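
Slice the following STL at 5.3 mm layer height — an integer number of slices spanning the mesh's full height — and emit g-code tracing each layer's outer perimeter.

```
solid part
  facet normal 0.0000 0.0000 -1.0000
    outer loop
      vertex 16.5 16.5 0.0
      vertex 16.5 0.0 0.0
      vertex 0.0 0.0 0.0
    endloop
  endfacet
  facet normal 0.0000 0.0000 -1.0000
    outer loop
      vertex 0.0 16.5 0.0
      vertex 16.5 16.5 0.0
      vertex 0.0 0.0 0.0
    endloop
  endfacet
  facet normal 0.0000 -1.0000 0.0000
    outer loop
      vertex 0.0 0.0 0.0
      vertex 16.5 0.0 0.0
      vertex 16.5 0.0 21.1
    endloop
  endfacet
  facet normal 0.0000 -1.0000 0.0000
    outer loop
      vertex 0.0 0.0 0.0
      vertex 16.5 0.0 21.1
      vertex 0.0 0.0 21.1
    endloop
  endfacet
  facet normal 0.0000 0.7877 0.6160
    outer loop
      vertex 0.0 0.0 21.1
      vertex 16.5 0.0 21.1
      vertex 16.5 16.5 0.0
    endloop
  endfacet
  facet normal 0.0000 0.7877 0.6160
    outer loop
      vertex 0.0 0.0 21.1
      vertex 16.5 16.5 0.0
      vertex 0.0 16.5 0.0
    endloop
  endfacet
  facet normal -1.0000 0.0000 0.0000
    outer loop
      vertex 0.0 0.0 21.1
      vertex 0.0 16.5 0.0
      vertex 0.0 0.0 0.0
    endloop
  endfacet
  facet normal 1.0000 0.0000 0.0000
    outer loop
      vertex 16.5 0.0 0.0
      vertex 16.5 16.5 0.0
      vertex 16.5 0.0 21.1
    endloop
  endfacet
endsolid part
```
; perimeter-only toolpath
G21 ; units = mm
G90 ; absolute positioning
G28 ; home
; layer 1
G0 Z5.3
G0 X0.0 Y0.0
G1 X16.5 Y0.0
G1 X16.5 Y12.4
G1 X0.0 Y12.4
G1 X0.0 Y0.0
; layer 2
G0 Z10.6
G0 X0.0 Y0.0
G1 X16.5 Y0.0
G1 X16.5 Y8.2
G1 X0.0 Y8.2
G1 X0.0 Y0.0
; layer 3
G0 Z15.8
G0 X0.0 Y0.0
G1 X16.5 Y0.0
G1 X16.5 Y4.1
G1 X0.0 Y4.1
G1 X0.0 Y0.0
M2 ; end

The solid is a wedge (ramp): 16.5 × 16.5 mm base, rising to 21.1 mm along the y=0 edge and sloping linearly to z=0 at y=16.5. Slicing at Δz = 5.3 mm — 4 equal slices spanning the solid's height, so layer i sits at z = i·h/4 — gives 3 non-empty perimeters. Each is a 4-segment closed polygon; G0 lifts to the layer z and rapids to the start vertex, then G1 traces the edges. The cross-section shrinks linearly with z (the slice at the apex is degenerate and omitted).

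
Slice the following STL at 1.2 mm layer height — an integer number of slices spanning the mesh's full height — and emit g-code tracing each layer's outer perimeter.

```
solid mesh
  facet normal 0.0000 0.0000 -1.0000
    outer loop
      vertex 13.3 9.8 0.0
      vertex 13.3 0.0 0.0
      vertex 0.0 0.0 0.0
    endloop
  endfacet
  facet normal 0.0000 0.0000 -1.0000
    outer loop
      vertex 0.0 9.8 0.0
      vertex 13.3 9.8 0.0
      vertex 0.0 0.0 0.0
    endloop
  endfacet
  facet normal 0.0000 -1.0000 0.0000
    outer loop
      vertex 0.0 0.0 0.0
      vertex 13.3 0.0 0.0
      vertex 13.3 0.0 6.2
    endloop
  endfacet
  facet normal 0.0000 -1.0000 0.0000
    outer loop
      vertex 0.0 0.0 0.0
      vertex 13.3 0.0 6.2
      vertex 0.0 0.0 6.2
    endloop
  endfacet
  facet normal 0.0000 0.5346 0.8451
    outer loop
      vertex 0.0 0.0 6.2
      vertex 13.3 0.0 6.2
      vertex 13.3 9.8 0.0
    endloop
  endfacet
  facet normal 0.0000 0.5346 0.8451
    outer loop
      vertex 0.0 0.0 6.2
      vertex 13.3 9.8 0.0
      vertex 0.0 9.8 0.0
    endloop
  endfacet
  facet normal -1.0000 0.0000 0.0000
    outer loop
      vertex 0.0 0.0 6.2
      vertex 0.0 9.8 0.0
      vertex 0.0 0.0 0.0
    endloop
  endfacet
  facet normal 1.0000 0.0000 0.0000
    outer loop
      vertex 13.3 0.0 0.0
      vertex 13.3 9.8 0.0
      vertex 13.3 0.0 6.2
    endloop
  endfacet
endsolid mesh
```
; perimeter-only toolpath
G21 ; units = mm
G90 ; absolute positioning
G28 ; home
; layer 1
G0 Z1.2
G0 X0.0 Y0.0
G1 X13.3 Y0.0
G1 X13.3 Y7.8
G1 X0.0 Y7.8
G1 X0.0 Y0.0
; layer 2
G0 Z2.5
G0 X0.0 Y0.0
G1 X13.3 Y0.0
G1 X13.3 Y5.9
G1 X0.0 Y5.9
G1 X0.0 Y0.0
; layer 3
G0 Z3.7
G0 X0.0 Y0.0
G1 X13.3 Y0.0
G1 X13.3 Y3.9
G1 X0.0 Y3.9
G1 X0.0 Y0.0
; layer 4
G0 Z5.0
G0 X0.0 Y0.0
G1 X13.3 Y0.0
G1 X13.3 Y2.0
G1 X0.0 Y2.0
G1 X0.0 Y0.0
M2 ; end

The solid is a wedge (ramp): 13.3 × 9.8 mm base, rising to 6.2 mm along the y=0 edge and sloping linearly to z=0 at y=9.8. Slicing at Δz = 1.2 mm — 5 equal slices spanning the solid's height, so layer i sits at z = i·h/5 — gives 4 non-empty perimeters. Each is a 4-segment closed polygon; G0 lifts to the layer z and rapids to the start vertex, then G1 traces the edges. The cross-section shrinks linearly with z (the slice at the apex is degenerate and omitted).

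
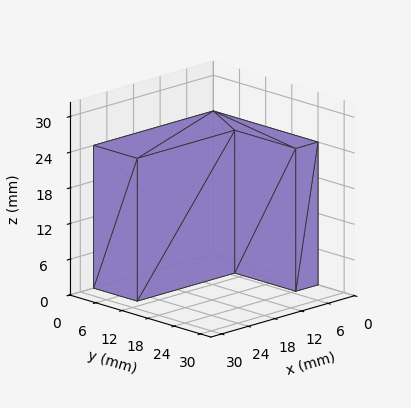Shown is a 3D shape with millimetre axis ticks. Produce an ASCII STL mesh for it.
Reading the render: the shape is an L-shaped prism: outer 27 × 24 mm, arm thicknesses ≈ 10 mm (horizontal) and 5 mm (vertical), extruded 24 mm in z (dimensions read to the nearest mm from the axis ticks). For the STL, each face is triangulated and given an outward normal.

solid part
  facet normal 0.0000 0.0000 -1.0000
    outer loop
      vertex 27.00 10.00 0.00
      vertex 27.00 0.00 0.00
      vertex 0.00 0.00 0.00
    endloop
  endfacet
  facet normal 0.0000 0.0000 -1.0000
    outer loop
      vertex 5.00 10.00 0.00
      vertex 27.00 10.00 0.00
      vertex 0.00 0.00 0.00
    endloop
  endfacet
  facet normal 0.0000 0.0000 -1.0000
    outer loop
      vertex 5.00 24.00 0.00
      vertex 5.00 10.00 0.00
      vertex 0.00 0.00 0.00
    endloop
  endfacet
  facet normal 0.0000 0.0000 -1.0000
    outer loop
      vertex 0.00 24.00 0.00
      vertex 5.00 24.00 0.00
      vertex 0.00 0.00 0.00
    endloop
  endfacet
  facet normal 0.0000 0.0000 1.0000
    outer loop
      vertex 0.00 0.00 24.00
      vertex 27.00 0.00 24.00
      vertex 27.00 10.00 24.00
    endloop
  endfacet
  facet normal 0.0000 0.0000 1.0000
    outer loop
      vertex 0.00 0.00 24.00
      vertex 27.00 10.00 24.00
      vertex 5.00 10.00 24.00
    endloop
  endfacet
  facet normal 0.0000 0.0000 1.0000
    outer loop
      vertex 0.00 0.00 24.00
      vertex 5.00 10.00 24.00
      vertex 5.00 24.00 24.00
    endloop
  endfacet
  facet normal 0.0000 0.0000 1.0000
    outer loop
      vertex 0.00 0.00 24.00
      vertex 5.00 24.00 24.00
      vertex 0.00 24.00 24.00
    endloop
  endfacet
  facet normal 0.0000 -1.0000 0.0000
    outer loop
      vertex 0.00 0.00 0.00
      vertex 27.00 0.00 0.00
      vertex 27.00 0.00 24.00
    endloop
  endfacet
  facet normal 0.0000 -1.0000 0.0000
    outer loop
      vertex 0.00 0.00 0.00
      vertex 27.00 0.00 24.00
      vertex 0.00 0.00 24.00
    endloop
  endfacet
  facet normal 1.0000 0.0000 0.0000
    outer loop
      vertex 27.00 0.00 0.00
      vertex 27.00 10.00 0.00
      vertex 27.00 10.00 24.00
    endloop
  endfacet
  facet normal 1.0000 0.0000 0.0000
    outer loop
      vertex 27.00 0.00 0.00
      vertex 27.00 10.00 24.00
      vertex 27.00 0.00 24.00
    endloop
  endfacet
  facet normal 0.0000 1.0000 0.0000
    outer loop
      vertex 27.00 10.00 0.00
      vertex 5.00 10.00 0.00
      vertex 5.00 10.00 24.00
    endloop
  endfacet
  facet normal 0.0000 1.0000 0.0000
    outer loop
      vertex 27.00 10.00 0.00
      vertex 5.00 10.00 24.00
      vertex 27.00 10.00 24.00
    endloop
  endfacet
  facet normal 1.0000 0.0000 0.0000
    outer loop
      vertex 5.00 10.00 0.00
      vertex 5.00 24.00 0.00
      vertex 5.00 24.00 24.00
    endloop
  endfacet
  facet normal 1.0000 0.0000 0.0000
    outer loop
      vertex 5.00 10.00 0.00
      vertex 5.00 24.00 24.00
      vertex 5.00 10.00 24.00
    endloop
  endfacet
  facet normal 0.0000 1.0000 0.0000
    outer loop
      vertex 5.00 24.00 0.00
      vertex 0.00 24.00 0.00
      vertex 0.00 24.00 24.00
    endloop
  endfacet
  facet normal 0.0000 1.0000 0.0000
    outer loop
      vertex 5.00 24.00 0.00
      vertex 0.00 24.00 24.00
      vertex 5.00 24.00 24.00
    endloop
  endfacet
  facet normal -1.0000 0.0000 0.0000
    outer loop
      vertex 0.00 24.00 0.00
      vertex 0.00 0.00 0.00
      vertex 0.00 0.00 24.00
    endloop
  endfacet
  facet normal -1.0000 0.0000 0.0000
    outer loop
      vertex 0.00 24.00 0.00
      vertex 0.00 0.00 24.00
      vertex 0.00 24.00 24.00
    endloop
  endfacet
endsolid part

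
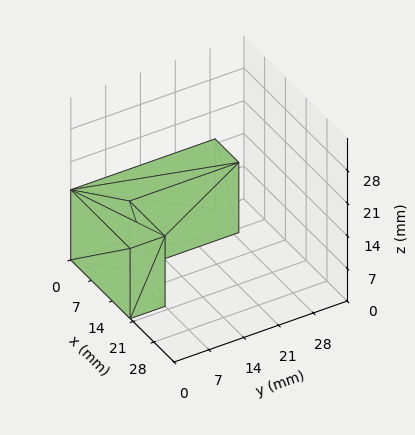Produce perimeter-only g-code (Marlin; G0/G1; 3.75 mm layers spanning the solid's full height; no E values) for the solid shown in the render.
Reading the render: the shape is an L-shaped prism: outer 20 × 29 mm, arm thicknesses ≈ 7 mm (horizontal) and 8 mm (vertical), extruded 15 mm in z (dimensions read to the nearest mm from the axis ticks). For the g-code, the solid's height is divided into equal slices at the stated Δz and each level perimeter traced with G1 moves after a G0 lift.

; perimeter-only toolpath
G21 ; units = mm
G90 ; absolute positioning
G28 ; home
; layer 1
G0 Z3.75
G0 X0.00 Y0.00
G1 X20.00 Y0.00
G1 X20.00 Y7.00
G1 X8.00 Y7.00
G1 X8.00 Y29.00
G1 X0.00 Y29.00
G1 X0.00 Y0.00
; layer 2
G0 Z7.50
G0 X0.00 Y0.00
G1 X20.00 Y0.00
G1 X20.00 Y7.00
G1 X8.00 Y7.00
G1 X8.00 Y29.00
G1 X0.00 Y29.00
G1 X0.00 Y0.00
; layer 3
G0 Z11.25
G0 X0.00 Y0.00
G1 X20.00 Y0.00
G1 X20.00 Y7.00
G1 X8.00 Y7.00
G1 X8.00 Y29.00
G1 X0.00 Y29.00
G1 X0.00 Y0.00
; layer 4
G0 Z15.00
G0 X0.00 Y0.00
G1 X20.00 Y0.00
G1 X20.00 Y7.00
G1 X8.00 Y7.00
G1 X8.00 Y29.00
G1 X0.00 Y29.00
G1 X0.00 Y0.00
M2 ; end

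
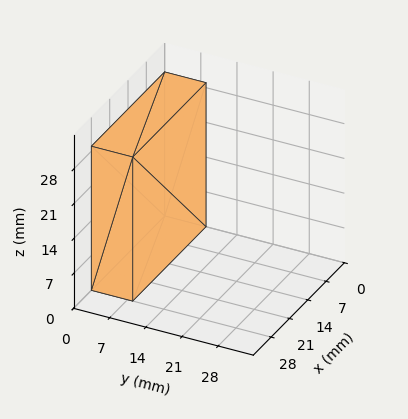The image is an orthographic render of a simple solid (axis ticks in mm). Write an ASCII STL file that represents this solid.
Reading the render: the shape is a rectangular box, roughly 28 × 8 mm footprint and 29 mm tall (dimensions read to the nearest mm from the axis ticks). For the STL, each face is triangulated and given an outward normal.

solid part
  facet normal 0.0000 0.0000 -1.0000
    outer loop
      vertex 28.00 8.00 0.00
      vertex 28.00 0.00 0.00
      vertex 0.00 0.00 0.00
    endloop
  endfacet
  facet normal 0.0000 0.0000 -1.0000
    outer loop
      vertex 0.00 8.00 0.00
      vertex 28.00 8.00 0.00
      vertex 0.00 0.00 0.00
    endloop
  endfacet
  facet normal 0.0000 0.0000 1.0000
    outer loop
      vertex 0.00 0.00 29.00
      vertex 28.00 0.00 29.00
      vertex 28.00 8.00 29.00
    endloop
  endfacet
  facet normal 0.0000 0.0000 1.0000
    outer loop
      vertex 0.00 0.00 29.00
      vertex 28.00 8.00 29.00
      vertex 0.00 8.00 29.00
    endloop
  endfacet
  facet normal 0.0000 -1.0000 0.0000
    outer loop
      vertex 0.00 0.00 0.00
      vertex 28.00 0.00 0.00
      vertex 28.00 0.00 29.00
    endloop
  endfacet
  facet normal 0.0000 -1.0000 0.0000
    outer loop
      vertex 0.00 0.00 0.00
      vertex 28.00 0.00 29.00
      vertex 0.00 0.00 29.00
    endloop
  endfacet
  facet normal 0.0000 1.0000 0.0000
    outer loop
      vertex 28.00 8.00 29.00
      vertex 28.00 8.00 0.00
      vertex 0.00 8.00 0.00
    endloop
  endfacet
  facet normal 0.0000 1.0000 0.0000
    outer loop
      vertex 0.00 8.00 29.00
      vertex 28.00 8.00 29.00
      vertex 0.00 8.00 0.00
    endloop
  endfacet
  facet normal -1.0000 0.0000 0.0000
    outer loop
      vertex 0.00 8.00 29.00
      vertex 0.00 8.00 0.00
      vertex 0.00 0.00 0.00
    endloop
  endfacet
  facet normal -1.0000 0.0000 0.0000
    outer loop
      vertex 0.00 0.00 29.00
      vertex 0.00 8.00 29.00
      vertex 0.00 0.00 0.00
    endloop
  endfacet
  facet normal 1.0000 0.0000 0.0000
    outer loop
      vertex 28.00 0.00 0.00
      vertex 28.00 8.00 0.00
      vertex 28.00 8.00 29.00
    endloop
  endfacet
  facet normal 1.0000 0.0000 0.0000
    outer loop
      vertex 28.00 0.00 0.00
      vertex 28.00 8.00 29.00
      vertex 28.00 0.00 29.00
    endloop
  endfacet
endsolid part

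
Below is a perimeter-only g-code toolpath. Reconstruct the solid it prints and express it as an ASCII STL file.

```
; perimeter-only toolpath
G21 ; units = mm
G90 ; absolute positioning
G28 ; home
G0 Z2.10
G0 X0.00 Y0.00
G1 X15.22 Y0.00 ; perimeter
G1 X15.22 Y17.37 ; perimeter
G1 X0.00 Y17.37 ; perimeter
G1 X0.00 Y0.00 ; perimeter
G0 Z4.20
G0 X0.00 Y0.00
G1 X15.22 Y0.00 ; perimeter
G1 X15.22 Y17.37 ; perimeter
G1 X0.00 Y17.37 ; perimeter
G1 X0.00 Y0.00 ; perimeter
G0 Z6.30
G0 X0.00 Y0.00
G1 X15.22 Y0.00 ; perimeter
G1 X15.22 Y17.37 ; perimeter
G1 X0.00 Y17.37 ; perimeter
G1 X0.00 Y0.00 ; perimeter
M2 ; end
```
solid part
  facet normal 0.0000 0.0000 -1.0000
    outer loop
      vertex 15.22 17.37 0.00
      vertex 15.22 0.00 0.00
      vertex 0.00 0.00 0.00
    endloop
  endfacet
  facet normal 0.0000 0.0000 -1.0000
    outer loop
      vertex 0.00 17.37 0.00
      vertex 15.22 17.37 0.00
      vertex 0.00 0.00 0.00
    endloop
  endfacet
  facet normal 0.0000 0.0000 1.0000
    outer loop
      vertex 0.00 0.00 6.30
      vertex 15.22 0.00 6.30
      vertex 15.22 17.37 6.30
    endloop
  endfacet
  facet normal 0.0000 0.0000 1.0000
    outer loop
      vertex 0.00 0.00 6.30
      vertex 15.22 17.37 6.30
      vertex 0.00 17.37 6.30
    endloop
  endfacet
  facet normal 0.0000 -1.0000 0.0000
    outer loop
      vertex 0.00 0.00 0.00
      vertex 15.22 0.00 0.00
      vertex 15.22 0.00 6.30
    endloop
  endfacet
  facet normal 0.0000 -1.0000 0.0000
    outer loop
      vertex 0.00 0.00 0.00
      vertex 15.22 0.00 6.30
      vertex 0.00 0.00 6.30
    endloop
  endfacet
  facet normal 0.0000 1.0000 0.0000
    outer loop
      vertex 15.22 17.37 6.30
      vertex 15.22 17.37 0.00
      vertex 0.00 17.37 0.00
    endloop
  endfacet
  facet normal 0.0000 1.0000 0.0000
    outer loop
      vertex 0.00 17.37 6.30
      vertex 15.22 17.37 6.30
      vertex 0.00 17.37 0.00
    endloop
  endfacet
  facet normal -1.0000 0.0000 0.0000
    outer loop
      vertex 0.00 17.37 6.30
      vertex 0.00 17.37 0.00
      vertex 0.00 0.00 0.00
    endloop
  endfacet
  facet normal -1.0000 0.0000 0.0000
    outer loop
      vertex 0.00 0.00 6.30
      vertex 0.00 17.37 6.30
      vertex 0.00 0.00 0.00
    endloop
  endfacet
  facet normal 1.0000 0.0000 0.0000
    outer loop
      vertex 15.22 0.00 0.00
      vertex 15.22 17.37 0.00
      vertex 15.22 17.37 6.30
    endloop
  endfacet
  facet normal 1.0000 0.0000 0.0000
    outer loop
      vertex 15.22 0.00 0.00
      vertex 15.22 17.37 6.30
      vertex 15.22 0.00 6.30
    endloop
  endfacet
endsolid part

The G0 Z moves step by Δz≈2.10 mm. Every layer's G1 loop is the same polygon, so the solid is a straight extrusion of it from z=0 to z≈6.3. Closing with flat bottom and top caps and triangulating gives 12 facets — a rectangular box, roughly 15.2 × 17.4 mm footprint and 6.3 mm tall.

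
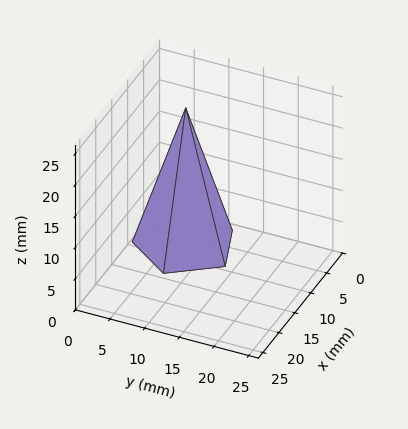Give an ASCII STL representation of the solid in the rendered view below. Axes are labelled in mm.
Reading the render: the shape is a regular 5-sided pyramid, base circumscribed radius ≈ 7 mm, apex at z ≈ 22 mm (dimensions read to the nearest mm from the axis ticks). For the STL, each face is triangulated and given an outward normal.

solid part
  facet normal 0.0000 0.0000 -1.0000
    outer loop
      vertex 1.3 11.1 0.0
      vertex 9.2 13.7 0.0
      vertex 14.0 7.0 0.0
    endloop
  endfacet
  facet normal 0.0000 0.0000 -1.0000
    outer loop
      vertex 1.3 2.9 0.0
      vertex 1.3 11.1 0.0
      vertex 14.0 7.0 0.0
    endloop
  endfacet
  facet normal 0.0000 0.0000 -1.0000
    outer loop
      vertex 9.2 0.3 0.0
      vertex 1.3 2.9 0.0
      vertex 14.0 7.0 0.0
    endloop
  endfacet
  facet normal 0.7870 0.5638 0.2504
    outer loop
      vertex 14.0 7.0 0.0
      vertex 9.2 13.7 0.0
      vertex 7.0 7.0 22.0
    endloop
  endfacet
  facet normal -0.3027 0.9198 0.2498
    outer loop
      vertex 9.2 13.7 0.0
      vertex 1.3 11.1 0.0
      vertex 7.0 7.0 22.0
    endloop
  endfacet
  facet normal -0.9680 0.0000 0.2508
    outer loop
      vertex 1.3 11.1 0.0
      vertex 1.3 2.9 0.0
      vertex 7.0 7.0 22.0
    endloop
  endfacet
  facet normal -0.3027 -0.9198 0.2498
    outer loop
      vertex 1.3 2.9 0.0
      vertex 9.2 0.3 0.0
      vertex 7.0 7.0 22.0
    endloop
  endfacet
  facet normal 0.7870 -0.5638 0.2504
    outer loop
      vertex 9.2 0.3 0.0
      vertex 14.0 7.0 0.0
      vertex 7.0 7.0 22.0
    endloop
  endfacet
endsolid part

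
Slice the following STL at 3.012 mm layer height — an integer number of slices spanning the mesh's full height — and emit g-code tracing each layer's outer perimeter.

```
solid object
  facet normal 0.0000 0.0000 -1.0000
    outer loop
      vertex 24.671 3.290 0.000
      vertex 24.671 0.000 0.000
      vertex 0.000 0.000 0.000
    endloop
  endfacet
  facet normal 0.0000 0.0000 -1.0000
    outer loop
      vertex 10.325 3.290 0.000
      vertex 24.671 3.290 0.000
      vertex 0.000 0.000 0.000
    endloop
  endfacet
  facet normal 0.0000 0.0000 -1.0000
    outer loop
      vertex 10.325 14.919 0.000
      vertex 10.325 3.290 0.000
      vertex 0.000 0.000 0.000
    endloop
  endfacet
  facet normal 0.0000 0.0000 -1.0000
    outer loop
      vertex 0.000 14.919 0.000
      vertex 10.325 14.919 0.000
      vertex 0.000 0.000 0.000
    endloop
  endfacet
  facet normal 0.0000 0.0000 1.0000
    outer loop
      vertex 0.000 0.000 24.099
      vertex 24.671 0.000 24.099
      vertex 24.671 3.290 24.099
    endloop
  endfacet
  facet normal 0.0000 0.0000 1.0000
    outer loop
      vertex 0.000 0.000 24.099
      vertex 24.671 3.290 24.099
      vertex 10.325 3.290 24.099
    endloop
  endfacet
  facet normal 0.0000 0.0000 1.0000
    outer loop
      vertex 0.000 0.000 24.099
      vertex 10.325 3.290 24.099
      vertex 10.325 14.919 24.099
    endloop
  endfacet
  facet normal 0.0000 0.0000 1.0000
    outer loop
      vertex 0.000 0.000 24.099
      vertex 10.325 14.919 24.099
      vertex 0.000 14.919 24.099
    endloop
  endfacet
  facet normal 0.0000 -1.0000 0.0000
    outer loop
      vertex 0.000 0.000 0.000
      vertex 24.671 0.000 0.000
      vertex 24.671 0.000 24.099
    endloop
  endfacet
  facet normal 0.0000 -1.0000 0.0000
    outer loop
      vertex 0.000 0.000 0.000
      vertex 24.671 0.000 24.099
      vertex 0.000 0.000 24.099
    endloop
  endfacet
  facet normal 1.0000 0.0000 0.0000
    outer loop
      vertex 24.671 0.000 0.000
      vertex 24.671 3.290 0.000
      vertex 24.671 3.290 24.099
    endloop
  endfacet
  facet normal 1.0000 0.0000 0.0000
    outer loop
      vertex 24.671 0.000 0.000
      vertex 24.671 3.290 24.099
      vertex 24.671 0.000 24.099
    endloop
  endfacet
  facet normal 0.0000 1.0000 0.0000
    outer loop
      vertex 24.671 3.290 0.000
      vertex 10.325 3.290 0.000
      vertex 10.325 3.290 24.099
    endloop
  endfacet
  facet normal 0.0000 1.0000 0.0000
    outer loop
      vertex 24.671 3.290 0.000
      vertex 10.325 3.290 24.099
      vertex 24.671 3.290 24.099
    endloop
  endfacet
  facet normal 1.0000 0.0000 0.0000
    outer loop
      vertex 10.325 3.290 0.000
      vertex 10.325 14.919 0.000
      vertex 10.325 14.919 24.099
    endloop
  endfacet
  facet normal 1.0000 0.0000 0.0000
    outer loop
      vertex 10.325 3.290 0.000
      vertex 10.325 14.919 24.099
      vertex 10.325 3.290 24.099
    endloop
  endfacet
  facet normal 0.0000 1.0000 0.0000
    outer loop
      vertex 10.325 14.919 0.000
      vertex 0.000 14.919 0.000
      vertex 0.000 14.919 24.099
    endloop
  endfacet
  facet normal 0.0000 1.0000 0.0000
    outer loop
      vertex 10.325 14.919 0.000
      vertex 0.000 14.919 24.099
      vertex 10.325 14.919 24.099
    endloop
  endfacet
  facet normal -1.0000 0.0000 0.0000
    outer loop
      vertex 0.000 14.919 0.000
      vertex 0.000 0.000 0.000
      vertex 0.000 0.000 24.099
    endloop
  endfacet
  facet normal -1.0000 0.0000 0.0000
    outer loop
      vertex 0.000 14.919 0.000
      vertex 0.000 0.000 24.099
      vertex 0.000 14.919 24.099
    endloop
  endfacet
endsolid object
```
; perimeter-only toolpath
G21 ; units = mm
G90 ; absolute positioning
G28 ; home
; layer 1
G0 Z3.012
G0 X0.000 Y0.000
G1 X24.671 Y0.000
G1 X24.671 Y3.290
G1 X10.325 Y3.290
G1 X10.325 Y14.919
G1 X0.000 Y14.919
G1 X0.000 Y0.000
; layer 2
G0 Z6.025
G0 X0.000 Y0.000
G1 X24.671 Y0.000
G1 X24.671 Y3.290
G1 X10.325 Y3.290
G1 X10.325 Y14.919
G1 X0.000 Y14.919
G1 X0.000 Y0.000
; layer 3
G0 Z9.037
G0 X0.000 Y0.000
G1 X24.671 Y0.000
G1 X24.671 Y3.290
G1 X10.325 Y3.290
G1 X10.325 Y14.919
G1 X0.000 Y14.919
G1 X0.000 Y0.000
; layer 4
G0 Z12.050
G0 X0.000 Y0.000
G1 X24.671 Y0.000
G1 X24.671 Y3.290
G1 X10.325 Y3.290
G1 X10.325 Y14.919
G1 X0.000 Y14.919
G1 X0.000 Y0.000
; layer 5
G0 Z15.062
G0 X0.000 Y0.000
G1 X24.671 Y0.000
G1 X24.671 Y3.290
G1 X10.325 Y3.290
G1 X10.325 Y14.919
G1 X0.000 Y14.919
G1 X0.000 Y0.000
; layer 6
G0 Z18.074
G0 X0.000 Y0.000
G1 X24.671 Y0.000
G1 X24.671 Y3.290
G1 X10.325 Y3.290
G1 X10.325 Y14.919
G1 X0.000 Y14.919
G1 X0.000 Y0.000
; layer 7
G0 Z21.087
G0 X0.000 Y0.000
G1 X24.671 Y0.000
G1 X24.671 Y3.290
G1 X10.325 Y3.290
G1 X10.325 Y14.919
G1 X0.000 Y14.919
G1 X0.000 Y0.000
; layer 8
G0 Z24.099
G0 X0.000 Y0.000
G1 X24.671 Y0.000
G1 X24.671 Y3.290
G1 X10.325 Y3.290
G1 X10.325 Y14.919
G1 X0.000 Y14.919
G1 X0.000 Y0.000
M2 ; end

The solid is an L-shaped prism: outer 24.7 × 14.9 mm, arm thicknesses ≈ 3.29 mm (horizontal) and 10.3 mm (vertical), extruded 24.1 mm in z. Slicing at Δz = 3.012 mm — 8 equal slices spanning the solid's height, so layer i sits at z = i·h/8 — gives 8 non-empty perimeters. Each is a 6-segment closed polygon; G0 lifts to the layer z and rapids to the start vertex, then G1 traces the edges.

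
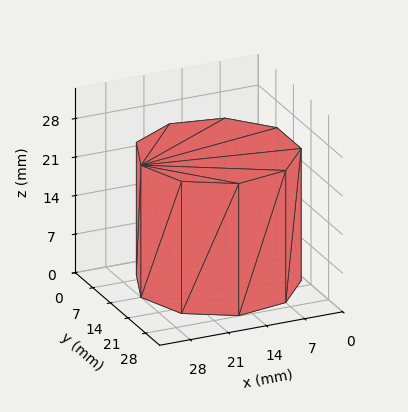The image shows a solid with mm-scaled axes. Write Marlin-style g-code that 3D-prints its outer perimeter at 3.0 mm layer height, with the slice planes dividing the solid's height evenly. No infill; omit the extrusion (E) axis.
Reading the render: the shape is a regular 9-sided prism (a cylinder approximated with 9 flat sides), circumscribed radius ≈ 14 mm, height ≈ 24 mm (dimensions read to the nearest mm from the axis ticks). For the g-code, the solid's height is divided into equal slices at the stated Δz and each level perimeter traced with G1 moves after a G0 lift.

; perimeter-only toolpath
G21 ; units = mm
G90 ; absolute positioning
G28 ; home
; layer 1
G0 Z3.0
G0 X28.0 Y14.0
G1 X24.7 Y23.0
G1 X16.4 Y27.8
G1 X7.0 Y26.1
G1 X0.8 Y18.8
G1 X0.8 Y9.2
G1 X7.0 Y1.9
G1 X16.4 Y0.2
G1 X24.7 Y5.0
G1 X28.0 Y14.0
; layer 2
G0 Z6.0
G0 X28.0 Y14.0
G1 X24.7 Y23.0
G1 X16.4 Y27.8
G1 X7.0 Y26.1
G1 X0.8 Y18.8
G1 X0.8 Y9.2
G1 X7.0 Y1.9
G1 X16.4 Y0.2
G1 X24.7 Y5.0
G1 X28.0 Y14.0
; layer 3
G0 Z9.0
G0 X28.0 Y14.0
G1 X24.7 Y23.0
G1 X16.4 Y27.8
G1 X7.0 Y26.1
G1 X0.8 Y18.8
G1 X0.8 Y9.2
G1 X7.0 Y1.9
G1 X16.4 Y0.2
G1 X24.7 Y5.0
G1 X28.0 Y14.0
; layer 4
G0 Z12.0
G0 X28.0 Y14.0
G1 X24.7 Y23.0
G1 X16.4 Y27.8
G1 X7.0 Y26.1
G1 X0.8 Y18.8
G1 X0.8 Y9.2
G1 X7.0 Y1.9
G1 X16.4 Y0.2
G1 X24.7 Y5.0
G1 X28.0 Y14.0
; layer 5
G0 Z15.0
G0 X28.0 Y14.0
G1 X24.7 Y23.0
G1 X16.4 Y27.8
G1 X7.0 Y26.1
G1 X0.8 Y18.8
G1 X0.8 Y9.2
G1 X7.0 Y1.9
G1 X16.4 Y0.2
G1 X24.7 Y5.0
G1 X28.0 Y14.0
; layer 6
G0 Z18.0
G0 X28.0 Y14.0
G1 X24.7 Y23.0
G1 X16.4 Y27.8
G1 X7.0 Y26.1
G1 X0.8 Y18.8
G1 X0.8 Y9.2
G1 X7.0 Y1.9
G1 X16.4 Y0.2
G1 X24.7 Y5.0
G1 X28.0 Y14.0
; layer 7
G0 Z21.0
G0 X28.0 Y14.0
G1 X24.7 Y23.0
G1 X16.4 Y27.8
G1 X7.0 Y26.1
G1 X0.8 Y18.8
G1 X0.8 Y9.2
G1 X7.0 Y1.9
G1 X16.4 Y0.2
G1 X24.7 Y5.0
G1 X28.0 Y14.0
; layer 8
G0 Z24.0
G0 X28.0 Y14.0
G1 X24.7 Y23.0
G1 X16.4 Y27.8
G1 X7.0 Y26.1
G1 X0.8 Y18.8
G1 X0.8 Y9.2
G1 X7.0 Y1.9
G1 X16.4 Y0.2
G1 X24.7 Y5.0
G1 X28.0 Y14.0
M2 ; end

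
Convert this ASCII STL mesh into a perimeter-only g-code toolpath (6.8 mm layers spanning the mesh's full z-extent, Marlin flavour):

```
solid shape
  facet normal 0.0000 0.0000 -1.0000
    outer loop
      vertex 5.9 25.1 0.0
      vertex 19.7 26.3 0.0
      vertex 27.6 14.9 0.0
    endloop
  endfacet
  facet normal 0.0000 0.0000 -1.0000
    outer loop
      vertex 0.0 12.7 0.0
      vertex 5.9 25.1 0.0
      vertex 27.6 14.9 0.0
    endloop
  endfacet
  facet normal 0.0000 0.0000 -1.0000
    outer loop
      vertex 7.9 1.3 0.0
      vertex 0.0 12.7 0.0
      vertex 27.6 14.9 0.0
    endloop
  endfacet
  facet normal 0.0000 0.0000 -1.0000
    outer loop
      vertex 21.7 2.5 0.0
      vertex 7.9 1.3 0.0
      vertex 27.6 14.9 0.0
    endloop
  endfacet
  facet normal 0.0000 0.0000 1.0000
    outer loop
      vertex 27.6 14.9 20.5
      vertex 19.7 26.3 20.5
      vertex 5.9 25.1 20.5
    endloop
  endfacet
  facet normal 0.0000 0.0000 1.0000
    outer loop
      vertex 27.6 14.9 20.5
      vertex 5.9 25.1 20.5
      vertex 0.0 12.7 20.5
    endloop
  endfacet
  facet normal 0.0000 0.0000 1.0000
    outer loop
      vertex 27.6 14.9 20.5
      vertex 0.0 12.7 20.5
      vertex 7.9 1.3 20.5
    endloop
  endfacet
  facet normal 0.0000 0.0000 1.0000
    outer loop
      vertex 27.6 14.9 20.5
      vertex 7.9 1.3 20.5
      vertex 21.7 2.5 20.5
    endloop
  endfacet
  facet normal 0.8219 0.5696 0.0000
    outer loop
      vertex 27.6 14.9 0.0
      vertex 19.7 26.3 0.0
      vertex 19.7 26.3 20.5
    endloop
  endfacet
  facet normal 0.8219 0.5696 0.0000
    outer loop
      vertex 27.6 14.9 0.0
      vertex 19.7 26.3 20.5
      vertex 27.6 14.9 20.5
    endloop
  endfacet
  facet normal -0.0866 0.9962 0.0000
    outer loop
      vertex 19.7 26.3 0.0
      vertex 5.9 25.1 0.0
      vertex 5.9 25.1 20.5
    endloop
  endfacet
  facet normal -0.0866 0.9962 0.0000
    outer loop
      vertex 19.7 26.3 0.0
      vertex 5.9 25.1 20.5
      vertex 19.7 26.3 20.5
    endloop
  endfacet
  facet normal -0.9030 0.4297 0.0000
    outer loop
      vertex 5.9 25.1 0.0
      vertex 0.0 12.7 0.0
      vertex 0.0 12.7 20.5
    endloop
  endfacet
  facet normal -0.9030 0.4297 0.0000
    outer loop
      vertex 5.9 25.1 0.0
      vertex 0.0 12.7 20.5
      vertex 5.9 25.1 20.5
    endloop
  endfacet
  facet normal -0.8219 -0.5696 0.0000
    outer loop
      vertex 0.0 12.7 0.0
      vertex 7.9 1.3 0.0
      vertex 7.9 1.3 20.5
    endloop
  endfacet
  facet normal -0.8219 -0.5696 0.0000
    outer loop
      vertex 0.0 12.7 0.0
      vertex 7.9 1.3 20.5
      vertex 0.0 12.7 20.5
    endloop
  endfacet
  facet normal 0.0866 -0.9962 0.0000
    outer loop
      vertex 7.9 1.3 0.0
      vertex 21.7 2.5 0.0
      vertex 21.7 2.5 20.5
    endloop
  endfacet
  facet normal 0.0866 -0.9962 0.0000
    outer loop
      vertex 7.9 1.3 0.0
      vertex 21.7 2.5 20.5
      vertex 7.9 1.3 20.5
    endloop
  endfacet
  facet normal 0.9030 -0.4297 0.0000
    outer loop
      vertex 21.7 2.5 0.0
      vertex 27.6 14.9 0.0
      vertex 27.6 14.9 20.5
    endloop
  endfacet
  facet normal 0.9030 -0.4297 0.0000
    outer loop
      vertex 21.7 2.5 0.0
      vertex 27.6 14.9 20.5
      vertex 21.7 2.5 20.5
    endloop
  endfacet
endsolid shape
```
; perimeter-only toolpath
G21 ; units = mm
G90 ; absolute positioning
G28 ; home
; layer 1
G0 Z6.8
G0 X27.6 Y14.9
G1 X19.7 Y26.3
G1 X5.9 Y25.1
G1 X0.0 Y12.7
G1 X7.9 Y1.3
G1 X21.7 Y2.5
G1 X27.6 Y14.9
; layer 2
G0 Z13.7
G0 X27.6 Y14.9
G1 X19.7 Y26.3
G1 X5.9 Y25.1
G1 X0.0 Y12.7
G1 X7.9 Y1.3
G1 X21.7 Y2.5
G1 X27.6 Y14.9
; layer 3
G0 Z20.5
G0 X27.6 Y14.9
G1 X19.7 Y26.3
G1 X5.9 Y25.1
G1 X0.0 Y12.7
G1 X7.9 Y1.3
G1 X21.7 Y2.5
G1 X27.6 Y14.9
M2 ; end

The solid is a regular 6-sided prism (a cylinder approximated with 6 flat sides), circumscribed radius ≈ 13.8 mm, height ≈ 20.5 mm. Slicing at Δz = 6.8 mm — 3 equal slices spanning the solid's height, so layer i sits at z = i·h/3 — gives 3 non-empty perimeters. Each is a 6-segment closed polygon; G0 lifts to the layer z and rapids to the start vertex, then G1 traces the edges.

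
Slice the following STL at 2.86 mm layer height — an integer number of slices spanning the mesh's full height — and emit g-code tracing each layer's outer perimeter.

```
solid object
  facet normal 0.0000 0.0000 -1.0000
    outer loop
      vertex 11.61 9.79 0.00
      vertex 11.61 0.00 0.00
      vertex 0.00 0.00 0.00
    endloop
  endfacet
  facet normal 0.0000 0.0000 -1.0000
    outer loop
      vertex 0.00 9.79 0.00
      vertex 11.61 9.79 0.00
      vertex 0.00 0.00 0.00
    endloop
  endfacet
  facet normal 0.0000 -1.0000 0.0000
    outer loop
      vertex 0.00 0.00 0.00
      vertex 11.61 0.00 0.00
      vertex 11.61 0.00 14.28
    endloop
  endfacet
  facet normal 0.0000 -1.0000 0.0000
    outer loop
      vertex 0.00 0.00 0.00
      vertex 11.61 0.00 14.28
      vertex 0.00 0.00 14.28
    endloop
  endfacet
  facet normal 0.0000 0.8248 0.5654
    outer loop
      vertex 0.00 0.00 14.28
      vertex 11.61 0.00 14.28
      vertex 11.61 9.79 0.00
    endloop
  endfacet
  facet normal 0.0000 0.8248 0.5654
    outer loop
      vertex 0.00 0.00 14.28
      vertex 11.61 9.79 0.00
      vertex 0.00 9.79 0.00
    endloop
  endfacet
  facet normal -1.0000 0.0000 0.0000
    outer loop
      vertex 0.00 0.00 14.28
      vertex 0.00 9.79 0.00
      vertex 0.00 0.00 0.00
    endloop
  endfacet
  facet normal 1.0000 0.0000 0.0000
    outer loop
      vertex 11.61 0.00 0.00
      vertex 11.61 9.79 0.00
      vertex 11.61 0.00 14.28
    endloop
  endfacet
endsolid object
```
; perimeter-only toolpath
G21 ; units = mm
G90 ; absolute positioning
G28 ; home
; layer 1
G0 Z2.86
G0 X0.00 Y0.00
G1 X11.61 Y0.00
G1 X11.61 Y7.83
G1 X0.00 Y7.83
G1 X0.00 Y0.00
; layer 2
G0 Z5.71
G0 X0.00 Y0.00
G1 X11.61 Y0.00
G1 X11.61 Y5.87
G1 X0.00 Y5.87
G1 X0.00 Y0.00
; layer 3
G0 Z8.57
G0 X0.00 Y0.00
G1 X11.61 Y0.00
G1 X11.61 Y3.92
G1 X0.00 Y3.92
G1 X0.00 Y0.00
; layer 4
G0 Z11.42
G0 X0.00 Y0.00
G1 X11.61 Y0.00
G1 X11.61 Y1.96
G1 X0.00 Y1.96
G1 X0.00 Y0.00
M2 ; end

The solid is a wedge (ramp): 11.6 × 9.79 mm base, rising to 14.3 mm along the y=0 edge and sloping linearly to z=0 at y=9.79. Slicing at Δz = 2.86 mm — 5 equal slices spanning the solid's height, so layer i sits at z = i·h/5 — gives 4 non-empty perimeters. Each is a 4-segment closed polygon; G0 lifts to the layer z and rapids to the start vertex, then G1 traces the edges. The cross-section shrinks linearly with z (the slice at the apex is degenerate and omitted).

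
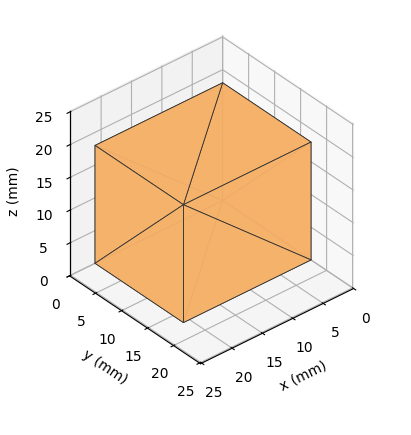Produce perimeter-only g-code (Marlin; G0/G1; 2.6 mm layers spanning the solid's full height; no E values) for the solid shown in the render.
Reading the render: the shape is a rectangular box, roughly 21 × 17 mm footprint and 18 mm tall (dimensions read to the nearest mm from the axis ticks). For the g-code, the solid's height is divided into equal slices at the stated Δz and each level perimeter traced with G1 moves after a G0 lift.

; perimeter-only toolpath
G21 ; units = mm
G90 ; absolute positioning
G28 ; home
; layer 1
G0 Z2.6
G0 X0.0 Y0.0
G1 X21.0 Y0.0
G1 X21.0 Y17.0
G1 X0.0 Y17.0
G1 X0.0 Y0.0
; layer 2
G0 Z5.1
G0 X0.0 Y0.0
G1 X21.0 Y0.0
G1 X21.0 Y17.0
G1 X0.0 Y17.0
G1 X0.0 Y0.0
; layer 3
G0 Z7.7
G0 X0.0 Y0.0
G1 X21.0 Y0.0
G1 X21.0 Y17.0
G1 X0.0 Y17.0
G1 X0.0 Y0.0
; layer 4
G0 Z10.3
G0 X0.0 Y0.0
G1 X21.0 Y0.0
G1 X21.0 Y17.0
G1 X0.0 Y17.0
G1 X0.0 Y0.0
; layer 5
G0 Z12.9
G0 X0.0 Y0.0
G1 X21.0 Y0.0
G1 X21.0 Y17.0
G1 X0.0 Y17.0
G1 X0.0 Y0.0
; layer 6
G0 Z15.4
G0 X0.0 Y0.0
G1 X21.0 Y0.0
G1 X21.0 Y17.0
G1 X0.0 Y17.0
G1 X0.0 Y0.0
; layer 7
G0 Z18.0
G0 X0.0 Y0.0
G1 X21.0 Y0.0
G1 X21.0 Y17.0
G1 X0.0 Y17.0
G1 X0.0 Y0.0
M2 ; end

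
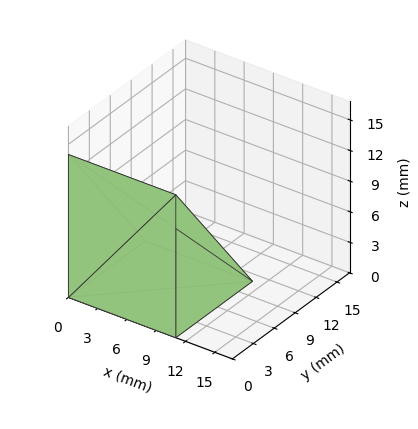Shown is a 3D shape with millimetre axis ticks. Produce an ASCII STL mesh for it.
Reading the render: the shape is a wedge (ramp): 11 × 11 mm base, rising to 14 mm along the y=0 edge and sloping linearly to z=0 at y=11 (dimensions read to the nearest mm from the axis ticks). For the STL, each face is triangulated and given an outward normal.

solid part
  facet normal 0.0000 0.0000 -1.0000
    outer loop
      vertex 11.0 11.0 0.0
      vertex 11.0 0.0 0.0
      vertex 0.0 0.0 0.0
    endloop
  endfacet
  facet normal 0.0000 0.0000 -1.0000
    outer loop
      vertex 0.0 11.0 0.0
      vertex 11.0 11.0 0.0
      vertex 0.0 0.0 0.0
    endloop
  endfacet
  facet normal 0.0000 -1.0000 0.0000
    outer loop
      vertex 0.0 0.0 0.0
      vertex 11.0 0.0 0.0
      vertex 11.0 0.0 14.0
    endloop
  endfacet
  facet normal 0.0000 -1.0000 0.0000
    outer loop
      vertex 0.0 0.0 0.0
      vertex 11.0 0.0 14.0
      vertex 0.0 0.0 14.0
    endloop
  endfacet
  facet normal 0.0000 0.7863 0.6178
    outer loop
      vertex 0.0 0.0 14.0
      vertex 11.0 0.0 14.0
      vertex 11.0 11.0 0.0
    endloop
  endfacet
  facet normal 0.0000 0.7863 0.6178
    outer loop
      vertex 0.0 0.0 14.0
      vertex 11.0 11.0 0.0
      vertex 0.0 11.0 0.0
    endloop
  endfacet
  facet normal -1.0000 0.0000 0.0000
    outer loop
      vertex 0.0 0.0 14.0
      vertex 0.0 11.0 0.0
      vertex 0.0 0.0 0.0
    endloop
  endfacet
  facet normal 1.0000 0.0000 0.0000
    outer loop
      vertex 11.0 0.0 0.0
      vertex 11.0 11.0 0.0
      vertex 11.0 0.0 14.0
    endloop
  endfacet
endsolid part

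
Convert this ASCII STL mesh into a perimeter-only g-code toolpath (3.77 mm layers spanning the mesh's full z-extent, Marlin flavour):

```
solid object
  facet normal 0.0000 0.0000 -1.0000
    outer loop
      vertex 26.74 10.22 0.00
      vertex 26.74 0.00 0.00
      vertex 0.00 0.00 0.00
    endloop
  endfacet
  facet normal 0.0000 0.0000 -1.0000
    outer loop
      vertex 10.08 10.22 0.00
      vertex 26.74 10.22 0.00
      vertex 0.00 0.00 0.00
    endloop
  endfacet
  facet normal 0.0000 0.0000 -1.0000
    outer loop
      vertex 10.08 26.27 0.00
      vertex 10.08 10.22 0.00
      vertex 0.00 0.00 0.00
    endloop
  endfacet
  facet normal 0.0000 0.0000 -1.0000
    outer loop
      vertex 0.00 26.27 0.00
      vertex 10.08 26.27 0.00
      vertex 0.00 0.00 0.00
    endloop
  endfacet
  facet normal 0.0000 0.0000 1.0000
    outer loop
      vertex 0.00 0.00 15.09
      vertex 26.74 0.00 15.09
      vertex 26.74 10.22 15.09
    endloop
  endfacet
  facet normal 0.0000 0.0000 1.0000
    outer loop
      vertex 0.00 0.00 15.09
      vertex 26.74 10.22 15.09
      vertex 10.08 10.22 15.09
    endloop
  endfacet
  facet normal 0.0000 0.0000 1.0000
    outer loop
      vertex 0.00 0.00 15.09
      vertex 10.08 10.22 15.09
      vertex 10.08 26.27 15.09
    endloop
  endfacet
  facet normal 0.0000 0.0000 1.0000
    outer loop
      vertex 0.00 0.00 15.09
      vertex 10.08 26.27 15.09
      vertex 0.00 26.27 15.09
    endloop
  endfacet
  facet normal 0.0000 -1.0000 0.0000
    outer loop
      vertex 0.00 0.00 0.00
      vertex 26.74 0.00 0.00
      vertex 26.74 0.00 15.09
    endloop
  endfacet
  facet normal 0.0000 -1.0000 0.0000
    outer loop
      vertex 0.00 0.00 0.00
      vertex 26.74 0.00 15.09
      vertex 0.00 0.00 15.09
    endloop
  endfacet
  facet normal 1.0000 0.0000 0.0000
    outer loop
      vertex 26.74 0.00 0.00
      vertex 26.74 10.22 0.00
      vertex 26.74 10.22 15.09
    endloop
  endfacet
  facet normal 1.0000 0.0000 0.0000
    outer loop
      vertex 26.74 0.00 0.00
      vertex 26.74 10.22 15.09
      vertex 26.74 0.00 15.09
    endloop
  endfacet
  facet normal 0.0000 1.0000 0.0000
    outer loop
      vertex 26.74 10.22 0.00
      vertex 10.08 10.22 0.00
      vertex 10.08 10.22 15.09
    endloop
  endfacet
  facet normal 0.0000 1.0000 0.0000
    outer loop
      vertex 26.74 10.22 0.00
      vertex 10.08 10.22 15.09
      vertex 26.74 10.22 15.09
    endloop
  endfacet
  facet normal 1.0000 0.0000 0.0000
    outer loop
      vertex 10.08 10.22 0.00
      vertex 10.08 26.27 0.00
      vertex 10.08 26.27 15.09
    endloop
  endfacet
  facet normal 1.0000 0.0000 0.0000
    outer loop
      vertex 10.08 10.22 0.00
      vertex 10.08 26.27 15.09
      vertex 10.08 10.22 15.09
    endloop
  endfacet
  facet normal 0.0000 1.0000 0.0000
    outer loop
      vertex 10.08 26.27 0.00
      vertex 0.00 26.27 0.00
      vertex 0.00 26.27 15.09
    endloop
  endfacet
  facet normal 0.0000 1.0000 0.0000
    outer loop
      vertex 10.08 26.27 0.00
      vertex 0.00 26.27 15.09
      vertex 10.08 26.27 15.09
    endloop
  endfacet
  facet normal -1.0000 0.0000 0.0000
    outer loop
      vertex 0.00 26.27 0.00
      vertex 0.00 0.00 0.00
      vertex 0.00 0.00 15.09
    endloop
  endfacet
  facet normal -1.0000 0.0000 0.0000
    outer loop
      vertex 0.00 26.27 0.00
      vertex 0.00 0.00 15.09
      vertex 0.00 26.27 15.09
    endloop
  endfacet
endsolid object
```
; perimeter-only toolpath
G21 ; units = mm
G90 ; absolute positioning
G28 ; home
; layer 1
G0 Z3.77
G0 X0.00 Y0.00
G1 X26.74 Y0.00
G1 X26.74 Y10.22
G1 X10.08 Y10.22
G1 X10.08 Y26.27
G1 X0.00 Y26.27
G1 X0.00 Y0.00
; layer 2
G0 Z7.54
G0 X0.00 Y0.00
G1 X26.74 Y0.00
G1 X26.74 Y10.22
G1 X10.08 Y10.22
G1 X10.08 Y26.27
G1 X0.00 Y26.27
G1 X0.00 Y0.00
; layer 3
G0 Z11.32
G0 X0.00 Y0.00
G1 X26.74 Y0.00
G1 X26.74 Y10.22
G1 X10.08 Y10.22
G1 X10.08 Y26.27
G1 X0.00 Y26.27
G1 X0.00 Y0.00
; layer 4
G0 Z15.09
G0 X0.00 Y0.00
G1 X26.74 Y0.00
G1 X26.74 Y10.22
G1 X10.08 Y10.22
G1 X10.08 Y26.27
G1 X0.00 Y26.27
G1 X0.00 Y0.00
M2 ; end

The solid is an L-shaped prism: outer 26.7 × 26.3 mm, arm thicknesses ≈ 10.2 mm (horizontal) and 10.1 mm (vertical), extruded 15.1 mm in z. Slicing at Δz = 3.77 mm — 4 equal slices spanning the solid's height, so layer i sits at z = i·h/4 — gives 4 non-empty perimeters. Each is a 6-segment closed polygon; G0 lifts to the layer z and rapids to the start vertex, then G1 traces the edges.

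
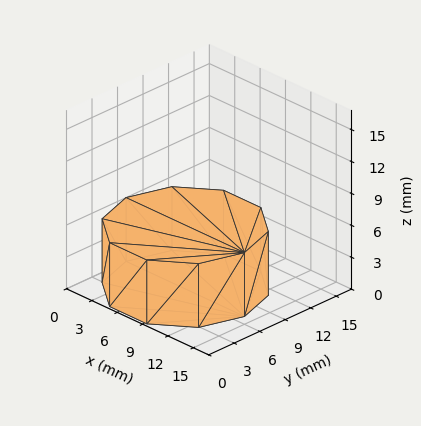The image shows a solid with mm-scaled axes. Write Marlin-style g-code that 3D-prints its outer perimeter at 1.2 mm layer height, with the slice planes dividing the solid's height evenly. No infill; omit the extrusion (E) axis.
Reading the render: the shape is a regular 10-sided prism (a cylinder approximated with 10 flat sides), circumscribed radius ≈ 7 mm, height ≈ 6 mm (dimensions read to the nearest mm from the axis ticks). For the g-code, the solid's height is divided into equal slices at the stated Δz and each level perimeter traced with G1 moves after a G0 lift.

; perimeter-only toolpath
G21 ; units = mm
G90 ; absolute positioning
G28 ; home
; layer 1
G0 Z1.2
G0 X14.0 Y7.0
G1 X12.7 Y11.1
G1 X9.2 Y13.7
G1 X4.8 Y13.7
G1 X1.3 Y11.1
G1 X0.0 Y7.0
G1 X1.3 Y2.9
G1 X4.8 Y0.3
G1 X9.2 Y0.3
G1 X12.7 Y2.9
G1 X14.0 Y7.0
; layer 2
G0 Z2.4
G0 X14.0 Y7.0
G1 X12.7 Y11.1
G1 X9.2 Y13.7
G1 X4.8 Y13.7
G1 X1.3 Y11.1
G1 X0.0 Y7.0
G1 X1.3 Y2.9
G1 X4.8 Y0.3
G1 X9.2 Y0.3
G1 X12.7 Y2.9
G1 X14.0 Y7.0
; layer 3
G0 Z3.6
G0 X14.0 Y7.0
G1 X12.7 Y11.1
G1 X9.2 Y13.7
G1 X4.8 Y13.7
G1 X1.3 Y11.1
G1 X0.0 Y7.0
G1 X1.3 Y2.9
G1 X4.8 Y0.3
G1 X9.2 Y0.3
G1 X12.7 Y2.9
G1 X14.0 Y7.0
; layer 4
G0 Z4.8
G0 X14.0 Y7.0
G1 X12.7 Y11.1
G1 X9.2 Y13.7
G1 X4.8 Y13.7
G1 X1.3 Y11.1
G1 X0.0 Y7.0
G1 X1.3 Y2.9
G1 X4.8 Y0.3
G1 X9.2 Y0.3
G1 X12.7 Y2.9
G1 X14.0 Y7.0
; layer 5
G0 Z6.0
G0 X14.0 Y7.0
G1 X12.7 Y11.1
G1 X9.2 Y13.7
G1 X4.8 Y13.7
G1 X1.3 Y11.1
G1 X0.0 Y7.0
G1 X1.3 Y2.9
G1 X4.8 Y0.3
G1 X9.2 Y0.3
G1 X12.7 Y2.9
G1 X14.0 Y7.0
M2 ; end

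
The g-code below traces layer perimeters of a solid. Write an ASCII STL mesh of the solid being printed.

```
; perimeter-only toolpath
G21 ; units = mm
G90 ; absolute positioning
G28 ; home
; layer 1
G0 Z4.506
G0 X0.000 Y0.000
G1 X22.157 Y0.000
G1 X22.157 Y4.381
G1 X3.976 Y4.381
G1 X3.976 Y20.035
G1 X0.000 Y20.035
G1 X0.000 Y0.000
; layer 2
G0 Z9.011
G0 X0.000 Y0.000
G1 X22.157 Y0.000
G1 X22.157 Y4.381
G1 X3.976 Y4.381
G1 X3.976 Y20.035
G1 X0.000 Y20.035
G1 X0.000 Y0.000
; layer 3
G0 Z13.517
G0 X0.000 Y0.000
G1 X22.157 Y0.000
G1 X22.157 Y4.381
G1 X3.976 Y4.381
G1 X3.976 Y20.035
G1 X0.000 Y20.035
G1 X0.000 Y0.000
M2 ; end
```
solid part
  facet normal 0.0000 0.0000 -1.0000
    outer loop
      vertex 22.157 4.381 0.000
      vertex 22.157 0.000 0.000
      vertex 0.000 0.000 0.000
    endloop
  endfacet
  facet normal 0.0000 0.0000 -1.0000
    outer loop
      vertex 3.976 4.381 0.000
      vertex 22.157 4.381 0.000
      vertex 0.000 0.000 0.000
    endloop
  endfacet
  facet normal 0.0000 0.0000 -1.0000
    outer loop
      vertex 3.976 20.035 0.000
      vertex 3.976 4.381 0.000
      vertex 0.000 0.000 0.000
    endloop
  endfacet
  facet normal 0.0000 0.0000 -1.0000
    outer loop
      vertex 0.000 20.035 0.000
      vertex 3.976 20.035 0.000
      vertex 0.000 0.000 0.000
    endloop
  endfacet
  facet normal 0.0000 0.0000 1.0000
    outer loop
      vertex 0.000 0.000 13.517
      vertex 22.157 0.000 13.517
      vertex 22.157 4.381 13.517
    endloop
  endfacet
  facet normal 0.0000 0.0000 1.0000
    outer loop
      vertex 0.000 0.000 13.517
      vertex 22.157 4.381 13.517
      vertex 3.976 4.381 13.517
    endloop
  endfacet
  facet normal 0.0000 0.0000 1.0000
    outer loop
      vertex 0.000 0.000 13.517
      vertex 3.976 4.381 13.517
      vertex 3.976 20.035 13.517
    endloop
  endfacet
  facet normal 0.0000 0.0000 1.0000
    outer loop
      vertex 0.000 0.000 13.517
      vertex 3.976 20.035 13.517
      vertex 0.000 20.035 13.517
    endloop
  endfacet
  facet normal 0.0000 -1.0000 0.0000
    outer loop
      vertex 0.000 0.000 0.000
      vertex 22.157 0.000 0.000
      vertex 22.157 0.000 13.517
    endloop
  endfacet
  facet normal 0.0000 -1.0000 0.0000
    outer loop
      vertex 0.000 0.000 0.000
      vertex 22.157 0.000 13.517
      vertex 0.000 0.000 13.517
    endloop
  endfacet
  facet normal 1.0000 0.0000 0.0000
    outer loop
      vertex 22.157 0.000 0.000
      vertex 22.157 4.381 0.000
      vertex 22.157 4.381 13.517
    endloop
  endfacet
  facet normal 1.0000 0.0000 0.0000
    outer loop
      vertex 22.157 0.000 0.000
      vertex 22.157 4.381 13.517
      vertex 22.157 0.000 13.517
    endloop
  endfacet
  facet normal 0.0000 1.0000 0.0000
    outer loop
      vertex 22.157 4.381 0.000
      vertex 3.976 4.381 0.000
      vertex 3.976 4.381 13.517
    endloop
  endfacet
  facet normal 0.0000 1.0000 0.0000
    outer loop
      vertex 22.157 4.381 0.000
      vertex 3.976 4.381 13.517
      vertex 22.157 4.381 13.517
    endloop
  endfacet
  facet normal 1.0000 0.0000 0.0000
    outer loop
      vertex 3.976 4.381 0.000
      vertex 3.976 20.035 0.000
      vertex 3.976 20.035 13.517
    endloop
  endfacet
  facet normal 1.0000 0.0000 0.0000
    outer loop
      vertex 3.976 4.381 0.000
      vertex 3.976 20.035 13.517
      vertex 3.976 4.381 13.517
    endloop
  endfacet
  facet normal 0.0000 1.0000 0.0000
    outer loop
      vertex 3.976 20.035 0.000
      vertex 0.000 20.035 0.000
      vertex 0.000 20.035 13.517
    endloop
  endfacet
  facet normal 0.0000 1.0000 0.0000
    outer loop
      vertex 3.976 20.035 0.000
      vertex 0.000 20.035 13.517
      vertex 3.976 20.035 13.517
    endloop
  endfacet
  facet normal -1.0000 0.0000 0.0000
    outer loop
      vertex 0.000 20.035 0.000
      vertex 0.000 0.000 0.000
      vertex 0.000 0.000 13.517
    endloop
  endfacet
  facet normal -1.0000 0.0000 0.0000
    outer loop
      vertex 0.000 20.035 0.000
      vertex 0.000 0.000 13.517
      vertex 0.000 20.035 13.517
    endloop
  endfacet
endsolid part

The G0 Z moves step by Δz≈4.506 mm. Every layer's G1 loop is the same polygon, so the solid is a straight extrusion of it from z=0 to z≈13.5. Closing with flat bottom and top caps and triangulating gives 20 facets — an L-shaped prism: outer 22.2 × 20 mm, arm thicknesses ≈ 4.38 mm (horizontal) and 3.98 mm (vertical), extruded 13.5 mm in z.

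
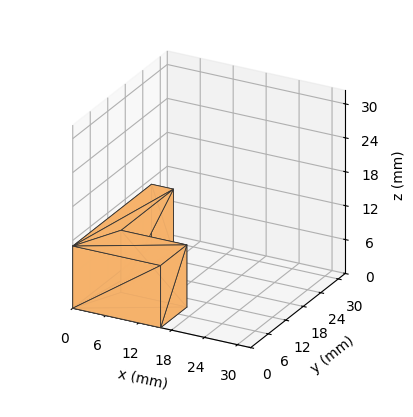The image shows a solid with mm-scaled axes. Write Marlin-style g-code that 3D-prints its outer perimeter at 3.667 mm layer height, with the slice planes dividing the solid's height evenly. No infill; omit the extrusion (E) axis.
Reading the render: the shape is an L-shaped prism: outer 16 × 27 mm, arm thicknesses ≈ 9 mm (horizontal) and 4 mm (vertical), extruded 11 mm in z (dimensions read to the nearest mm from the axis ticks). For the g-code, the solid's height is divided into equal slices at the stated Δz and each level perimeter traced with G1 moves after a G0 lift.

; perimeter-only toolpath
G21 ; units = mm
G90 ; absolute positioning
G28 ; home
; layer 1
G0 Z3.667
G0 X0.000 Y0.000
G1 X16.000 Y0.000
G1 X16.000 Y9.000
G1 X4.000 Y9.000
G1 X4.000 Y27.000
G1 X0.000 Y27.000
G1 X0.000 Y0.000
; layer 2
G0 Z7.333
G0 X0.000 Y0.000
G1 X16.000 Y0.000
G1 X16.000 Y9.000
G1 X4.000 Y9.000
G1 X4.000 Y27.000
G1 X0.000 Y27.000
G1 X0.000 Y0.000
; layer 3
G0 Z11.000
G0 X0.000 Y0.000
G1 X16.000 Y0.000
G1 X16.000 Y9.000
G1 X4.000 Y9.000
G1 X4.000 Y27.000
G1 X0.000 Y27.000
G1 X0.000 Y0.000
M2 ; end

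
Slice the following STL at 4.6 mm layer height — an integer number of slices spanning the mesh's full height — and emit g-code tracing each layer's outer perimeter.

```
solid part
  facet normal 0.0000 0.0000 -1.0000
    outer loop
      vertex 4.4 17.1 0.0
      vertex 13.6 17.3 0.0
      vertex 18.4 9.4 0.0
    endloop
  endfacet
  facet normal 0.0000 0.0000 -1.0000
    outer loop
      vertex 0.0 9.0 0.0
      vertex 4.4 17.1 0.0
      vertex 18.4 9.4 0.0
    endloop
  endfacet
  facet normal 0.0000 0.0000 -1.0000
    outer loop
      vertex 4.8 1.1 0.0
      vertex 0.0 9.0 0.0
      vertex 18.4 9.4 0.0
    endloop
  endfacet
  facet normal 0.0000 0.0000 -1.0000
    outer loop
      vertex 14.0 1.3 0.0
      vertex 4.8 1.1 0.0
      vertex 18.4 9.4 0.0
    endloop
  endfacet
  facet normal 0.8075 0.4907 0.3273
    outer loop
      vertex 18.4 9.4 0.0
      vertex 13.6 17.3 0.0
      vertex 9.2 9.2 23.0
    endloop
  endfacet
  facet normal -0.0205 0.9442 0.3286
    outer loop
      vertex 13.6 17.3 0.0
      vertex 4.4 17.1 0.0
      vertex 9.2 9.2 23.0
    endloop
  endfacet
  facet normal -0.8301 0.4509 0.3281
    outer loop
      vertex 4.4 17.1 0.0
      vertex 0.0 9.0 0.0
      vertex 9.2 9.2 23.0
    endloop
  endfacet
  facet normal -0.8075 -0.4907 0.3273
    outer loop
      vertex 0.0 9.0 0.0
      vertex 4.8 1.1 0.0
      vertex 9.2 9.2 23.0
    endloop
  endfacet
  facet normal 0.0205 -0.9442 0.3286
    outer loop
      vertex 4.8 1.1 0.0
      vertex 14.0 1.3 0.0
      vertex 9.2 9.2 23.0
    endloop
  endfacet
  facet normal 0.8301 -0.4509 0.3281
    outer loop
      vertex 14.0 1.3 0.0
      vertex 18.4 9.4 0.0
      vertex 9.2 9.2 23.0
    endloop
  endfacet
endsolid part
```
; perimeter-only toolpath
G21 ; units = mm
G90 ; absolute positioning
G28 ; home
; layer 1
G0 Z4.6
G0 X16.6 Y9.4
G1 X12.7 Y15.7
G1 X5.4 Y15.5
G1 X1.8 Y9.0
G1 X5.7 Y2.7
G1 X13.0 Y2.9
G1 X16.6 Y9.4
; layer 2
G0 Z9.2
G0 X14.7 Y9.3
G1 X11.8 Y14.1
G1 X6.3 Y13.9
G1 X3.7 Y9.1
G1 X6.6 Y4.3
G1 X12.1 Y4.5
G1 X14.7 Y9.3
; layer 3
G0 Z13.8
G0 X12.9 Y9.3
G1 X11.0 Y12.4
G1 X7.3 Y12.4
G1 X5.5 Y9.1
G1 X7.4 Y6.0
G1 X11.1 Y6.0
G1 X12.9 Y9.3
; layer 4
G0 Z18.4
G0 X11.0 Y9.2
G1 X10.1 Y10.8
G1 X8.2 Y10.8
G1 X7.4 Y9.2
G1 X8.3 Y7.6
G1 X10.2 Y7.6
G1 X11.0 Y9.2
M2 ; end

The solid is a regular 6-sided pyramid, base circumscribed radius ≈ 9.2 mm, apex at z ≈ 23 mm. Slicing at Δz = 4.6 mm — 5 equal slices spanning the solid's height, so layer i sits at z = i·h/5 — gives 4 non-empty perimeters. Each is a 6-segment closed polygon; G0 lifts to the layer z and rapids to the start vertex, then G1 traces the edges. The cross-section shrinks linearly with z (the slice at the apex is degenerate and omitted).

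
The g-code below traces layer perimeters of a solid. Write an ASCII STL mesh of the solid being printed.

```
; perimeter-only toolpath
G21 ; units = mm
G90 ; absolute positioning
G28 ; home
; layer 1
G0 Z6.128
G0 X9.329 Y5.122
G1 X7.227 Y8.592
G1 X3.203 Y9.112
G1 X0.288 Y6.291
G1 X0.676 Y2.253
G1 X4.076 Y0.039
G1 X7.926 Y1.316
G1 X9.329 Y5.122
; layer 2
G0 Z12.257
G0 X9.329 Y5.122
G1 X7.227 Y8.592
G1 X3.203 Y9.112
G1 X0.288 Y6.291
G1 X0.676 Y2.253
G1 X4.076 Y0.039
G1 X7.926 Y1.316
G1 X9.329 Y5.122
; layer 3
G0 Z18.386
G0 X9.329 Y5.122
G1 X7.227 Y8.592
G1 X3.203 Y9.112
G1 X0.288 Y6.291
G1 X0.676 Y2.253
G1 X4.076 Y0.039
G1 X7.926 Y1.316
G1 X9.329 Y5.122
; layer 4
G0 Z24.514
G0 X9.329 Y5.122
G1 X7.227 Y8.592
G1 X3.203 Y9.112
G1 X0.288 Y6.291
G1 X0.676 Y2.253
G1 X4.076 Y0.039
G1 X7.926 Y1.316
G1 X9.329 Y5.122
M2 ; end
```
solid part
  facet normal 0.0000 0.0000 -1.0000
    outer loop
      vertex 3.203 9.112 0.000
      vertex 7.227 8.592 0.000
      vertex 9.329 5.122 0.000
    endloop
  endfacet
  facet normal 0.0000 0.0000 -1.0000
    outer loop
      vertex 0.288 6.291 0.000
      vertex 3.203 9.112 0.000
      vertex 9.329 5.122 0.000
    endloop
  endfacet
  facet normal 0.0000 0.0000 -1.0000
    outer loop
      vertex 0.676 2.253 0.000
      vertex 0.288 6.291 0.000
      vertex 9.329 5.122 0.000
    endloop
  endfacet
  facet normal 0.0000 0.0000 -1.0000
    outer loop
      vertex 4.076 0.039 0.000
      vertex 0.676 2.253 0.000
      vertex 9.329 5.122 0.000
    endloop
  endfacet
  facet normal 0.0000 0.0000 -1.0000
    outer loop
      vertex 7.926 1.316 0.000
      vertex 4.076 0.039 0.000
      vertex 9.329 5.122 0.000
    endloop
  endfacet
  facet normal 0.0000 0.0000 1.0000
    outer loop
      vertex 9.329 5.122 24.514
      vertex 7.227 8.592 24.514
      vertex 3.203 9.112 24.514
    endloop
  endfacet
  facet normal 0.0000 0.0000 1.0000
    outer loop
      vertex 9.329 5.122 24.514
      vertex 3.203 9.112 24.514
      vertex 0.288 6.291 24.514
    endloop
  endfacet
  facet normal 0.0000 0.0000 1.0000
    outer loop
      vertex 9.329 5.122 24.514
      vertex 0.288 6.291 24.514
      vertex 0.676 2.253 24.514
    endloop
  endfacet
  facet normal 0.0000 0.0000 1.0000
    outer loop
      vertex 9.329 5.122 24.514
      vertex 0.676 2.253 24.514
      vertex 4.076 0.039 24.514
    endloop
  endfacet
  facet normal 0.0000 0.0000 1.0000
    outer loop
      vertex 9.329 5.122 24.514
      vertex 4.076 0.039 24.514
      vertex 7.926 1.316 24.514
    endloop
  endfacet
  facet normal 0.8553 0.5181 0.0000
    outer loop
      vertex 9.329 5.122 0.000
      vertex 7.227 8.592 0.000
      vertex 7.227 8.592 24.514
    endloop
  endfacet
  facet normal 0.8553 0.5181 0.0000
    outer loop
      vertex 9.329 5.122 0.000
      vertex 7.227 8.592 24.514
      vertex 9.329 5.122 24.514
    endloop
  endfacet
  facet normal 0.1282 0.9918 0.0000
    outer loop
      vertex 7.227 8.592 0.000
      vertex 3.203 9.112 0.000
      vertex 3.203 9.112 24.514
    endloop
  endfacet
  facet normal 0.1282 0.9918 0.0000
    outer loop
      vertex 7.227 8.592 0.000
      vertex 3.203 9.112 24.514
      vertex 7.227 8.592 24.514
    endloop
  endfacet
  facet normal -0.6954 0.7186 0.0000
    outer loop
      vertex 3.203 9.112 0.000
      vertex 0.288 6.291 0.000
      vertex 0.288 6.291 24.514
    endloop
  endfacet
  facet normal -0.6954 0.7186 0.0000
    outer loop
      vertex 3.203 9.112 0.000
      vertex 0.288 6.291 24.514
      vertex 3.203 9.112 24.514
    endloop
  endfacet
  facet normal -0.9954 -0.0956 0.0000
    outer loop
      vertex 0.288 6.291 0.000
      vertex 0.676 2.253 0.000
      vertex 0.676 2.253 24.514
    endloop
  endfacet
  facet normal -0.9954 -0.0956 0.0000
    outer loop
      vertex 0.288 6.291 0.000
      vertex 0.676 2.253 24.514
      vertex 0.288 6.291 24.514
    endloop
  endfacet
  facet normal -0.5457 -0.8380 0.0000
    outer loop
      vertex 0.676 2.253 0.000
      vertex 4.076 0.039 0.000
      vertex 4.076 0.039 24.514
    endloop
  endfacet
  facet normal -0.5457 -0.8380 0.0000
    outer loop
      vertex 0.676 2.253 0.000
      vertex 4.076 0.039 24.514
      vertex 0.676 2.253 24.514
    endloop
  endfacet
  facet normal 0.3148 -0.9492 0.0000
    outer loop
      vertex 4.076 0.039 0.000
      vertex 7.926 1.316 0.000
      vertex 7.926 1.316 24.514
    endloop
  endfacet
  facet normal 0.3148 -0.9492 0.0000
    outer loop
      vertex 4.076 0.039 0.000
      vertex 7.926 1.316 24.514
      vertex 4.076 0.039 24.514
    endloop
  endfacet
  facet normal 0.9383 -0.3459 0.0000
    outer loop
      vertex 7.926 1.316 0.000
      vertex 9.329 5.122 0.000
      vertex 9.329 5.122 24.514
    endloop
  endfacet
  facet normal 0.9383 -0.3459 0.0000
    outer loop
      vertex 7.926 1.316 0.000
      vertex 9.329 5.122 24.514
      vertex 7.926 1.316 24.514
    endloop
  endfacet
endsolid part

The G0 Z moves step by Δz≈6.128 mm. Every layer's G1 loop is the same polygon, so the solid is a straight extrusion of it from z=0 to z≈24.5. Closing with flat bottom and top caps and triangulating gives 24 facets — a regular 7-sided prism (a cylinder approximated with 7 flat sides), circumscribed radius ≈ 4.67 mm, height ≈ 24.5 mm.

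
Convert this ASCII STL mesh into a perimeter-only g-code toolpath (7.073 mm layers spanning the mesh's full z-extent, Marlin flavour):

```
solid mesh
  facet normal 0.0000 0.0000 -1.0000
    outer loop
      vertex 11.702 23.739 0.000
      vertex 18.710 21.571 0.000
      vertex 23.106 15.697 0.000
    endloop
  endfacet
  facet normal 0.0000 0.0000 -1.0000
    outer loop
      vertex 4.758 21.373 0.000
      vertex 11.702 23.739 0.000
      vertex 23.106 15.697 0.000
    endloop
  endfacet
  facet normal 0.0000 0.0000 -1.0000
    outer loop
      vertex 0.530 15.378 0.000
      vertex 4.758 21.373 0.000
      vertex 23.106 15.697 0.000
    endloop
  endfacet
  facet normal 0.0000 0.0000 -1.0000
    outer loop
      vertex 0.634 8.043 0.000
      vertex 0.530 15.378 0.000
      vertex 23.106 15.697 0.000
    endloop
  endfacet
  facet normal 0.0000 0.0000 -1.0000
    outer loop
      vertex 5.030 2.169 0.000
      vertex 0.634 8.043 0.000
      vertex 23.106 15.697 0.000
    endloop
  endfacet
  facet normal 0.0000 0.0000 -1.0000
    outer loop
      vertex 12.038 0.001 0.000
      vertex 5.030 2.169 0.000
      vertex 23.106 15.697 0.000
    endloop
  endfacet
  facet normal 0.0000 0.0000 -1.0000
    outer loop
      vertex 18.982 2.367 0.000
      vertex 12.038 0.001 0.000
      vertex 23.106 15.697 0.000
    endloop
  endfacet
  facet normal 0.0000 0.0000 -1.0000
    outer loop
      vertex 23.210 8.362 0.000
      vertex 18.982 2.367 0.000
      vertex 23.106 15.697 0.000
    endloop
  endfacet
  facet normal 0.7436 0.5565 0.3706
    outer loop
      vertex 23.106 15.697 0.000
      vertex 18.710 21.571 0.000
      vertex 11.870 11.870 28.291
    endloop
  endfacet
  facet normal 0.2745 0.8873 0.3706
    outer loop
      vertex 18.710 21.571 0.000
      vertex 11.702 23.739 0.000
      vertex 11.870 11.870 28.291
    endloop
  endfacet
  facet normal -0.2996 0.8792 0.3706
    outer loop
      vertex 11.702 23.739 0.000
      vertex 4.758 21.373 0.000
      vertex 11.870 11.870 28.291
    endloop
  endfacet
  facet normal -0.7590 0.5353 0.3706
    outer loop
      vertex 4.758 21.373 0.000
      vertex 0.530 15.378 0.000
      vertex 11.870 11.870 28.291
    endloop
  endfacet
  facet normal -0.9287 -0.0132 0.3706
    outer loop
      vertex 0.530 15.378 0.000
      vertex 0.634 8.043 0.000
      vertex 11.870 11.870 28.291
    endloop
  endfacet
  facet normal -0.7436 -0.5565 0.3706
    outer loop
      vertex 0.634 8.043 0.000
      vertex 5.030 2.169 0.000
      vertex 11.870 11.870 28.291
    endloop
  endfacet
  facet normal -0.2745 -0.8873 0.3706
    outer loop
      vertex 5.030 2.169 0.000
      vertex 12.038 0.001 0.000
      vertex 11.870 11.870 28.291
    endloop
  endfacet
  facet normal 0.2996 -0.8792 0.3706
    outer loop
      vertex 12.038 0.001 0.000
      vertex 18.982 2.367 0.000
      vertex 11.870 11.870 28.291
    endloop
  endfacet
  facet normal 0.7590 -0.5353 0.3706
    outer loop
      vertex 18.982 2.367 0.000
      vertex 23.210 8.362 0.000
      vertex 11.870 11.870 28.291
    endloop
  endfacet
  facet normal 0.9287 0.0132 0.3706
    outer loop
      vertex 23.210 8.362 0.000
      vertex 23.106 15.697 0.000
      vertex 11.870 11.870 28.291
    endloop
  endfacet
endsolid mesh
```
; perimeter-only toolpath
G21 ; units = mm
G90 ; absolute positioning
G28 ; home
; layer 1
G0 Z7.073
G0 X20.297 Y14.740
G1 X17.000 Y19.146
G1 X11.744 Y20.772
G1 X6.536 Y18.997
G1 X3.365 Y14.501
G1 X3.443 Y9.000
G1 X6.740 Y4.594
G1 X11.996 Y2.968
G1 X17.204 Y4.743
G1 X20.375 Y9.239
G1 X20.297 Y14.740
; layer 2
G0 Z14.146
G0 X17.488 Y13.784
G1 X15.290 Y16.721
G1 X11.786 Y17.805
G1 X8.314 Y16.622
G1 X6.200 Y13.624
G1 X6.252 Y9.956
G1 X8.450 Y7.019
G1 X11.954 Y5.935
G1 X15.426 Y7.118
G1 X17.540 Y10.116
G1 X17.488 Y13.784
; layer 3
G0 Z21.218
G0 X14.679 Y12.827
G1 X13.580 Y14.295
G1 X11.828 Y14.837
G1 X10.092 Y14.246
G1 X9.035 Y12.747
G1 X9.061 Y10.913
G1 X10.160 Y9.445
G1 X11.912 Y8.903
G1 X13.648 Y9.494
G1 X14.705 Y10.993
G1 X14.679 Y12.827
M2 ; end

The solid is a regular 10-sided pyramid, base circumscribed radius ≈ 11.9 mm, apex at z ≈ 28.3 mm. Slicing at Δz = 7.073 mm — 4 equal slices spanning the solid's height, so layer i sits at z = i·h/4 — gives 3 non-empty perimeters. Each is a 10-segment closed polygon; G0 lifts to the layer z and rapids to the start vertex, then G1 traces the edges. The cross-section shrinks linearly with z (the slice at the apex is degenerate and omitted).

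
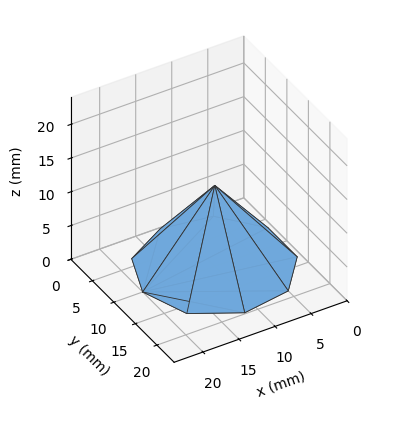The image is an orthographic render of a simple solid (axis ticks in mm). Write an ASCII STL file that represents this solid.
Reading the render: the shape is a regular 9-sided pyramid, base circumscribed radius ≈ 10 mm, apex at z ≈ 12 mm (dimensions read to the nearest mm from the axis ticks). For the STL, each face is triangulated and given an outward normal.

solid part
  facet normal 0.0000 0.0000 -1.0000
    outer loop
      vertex 11.7 19.8 0.0
      vertex 17.7 16.4 0.0
      vertex 20.0 10.0 0.0
    endloop
  endfacet
  facet normal 0.0000 0.0000 -1.0000
    outer loop
      vertex 5.0 18.7 0.0
      vertex 11.7 19.8 0.0
      vertex 20.0 10.0 0.0
    endloop
  endfacet
  facet normal 0.0000 0.0000 -1.0000
    outer loop
      vertex 0.6 13.4 0.0
      vertex 5.0 18.7 0.0
      vertex 20.0 10.0 0.0
    endloop
  endfacet
  facet normal 0.0000 0.0000 -1.0000
    outer loop
      vertex 0.6 6.6 0.0
      vertex 0.6 13.4 0.0
      vertex 20.0 10.0 0.0
    endloop
  endfacet
  facet normal 0.0000 0.0000 -1.0000
    outer loop
      vertex 5.0 1.3 0.0
      vertex 0.6 6.6 0.0
      vertex 20.0 10.0 0.0
    endloop
  endfacet
  facet normal 0.0000 0.0000 -1.0000
    outer loop
      vertex 11.7 0.2 0.0
      vertex 5.0 1.3 0.0
      vertex 20.0 10.0 0.0
    endloop
  endfacet
  facet normal 0.0000 0.0000 -1.0000
    outer loop
      vertex 17.7 3.6 0.0
      vertex 11.7 0.2 0.0
      vertex 20.0 10.0 0.0
    endloop
  endfacet
  facet normal 0.7405 0.2661 0.6171
    outer loop
      vertex 20.0 10.0 0.0
      vertex 17.7 16.4 0.0
      vertex 10.0 10.0 12.0
    endloop
  endfacet
  facet normal 0.3887 0.6859 0.6152
    outer loop
      vertex 17.7 16.4 0.0
      vertex 11.7 19.8 0.0
      vertex 10.0 10.0 12.0
    endloop
  endfacet
  facet normal -0.1276 0.7770 0.6165
    outer loop
      vertex 11.7 19.8 0.0
      vertex 5.0 18.7 0.0
      vertex 10.0 10.0 12.0
    endloop
  endfacet
  facet normal -0.6056 0.5028 0.6168
    outer loop
      vertex 5.0 18.7 0.0
      vertex 0.6 13.4 0.0
      vertex 10.0 10.0 12.0
    endloop
  endfacet
  facet normal -0.7872 0.0000 0.6167
    outer loop
      vertex 0.6 13.4 0.0
      vertex 0.6 6.6 0.0
      vertex 10.0 10.0 12.0
    endloop
  endfacet
  facet normal -0.6056 -0.5028 0.6168
    outer loop
      vertex 0.6 6.6 0.0
      vertex 5.0 1.3 0.0
      vertex 10.0 10.0 12.0
    endloop
  endfacet
  facet normal -0.1276 -0.7770 0.6165
    outer loop
      vertex 5.0 1.3 0.0
      vertex 11.7 0.2 0.0
      vertex 10.0 10.0 12.0
    endloop
  endfacet
  facet normal 0.3887 -0.6859 0.6152
    outer loop
      vertex 11.7 0.2 0.0
      vertex 17.7 3.6 0.0
      vertex 10.0 10.0 12.0
    endloop
  endfacet
  facet normal 0.7405 -0.2661 0.6171
    outer loop
      vertex 17.7 3.6 0.0
      vertex 20.0 10.0 0.0
      vertex 10.0 10.0 12.0
    endloop
  endfacet
endsolid part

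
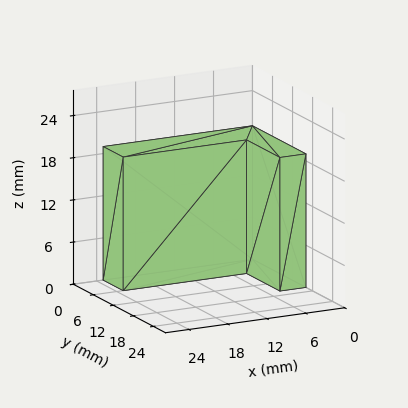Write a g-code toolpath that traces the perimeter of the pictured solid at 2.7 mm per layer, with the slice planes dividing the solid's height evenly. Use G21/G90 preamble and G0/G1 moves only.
Reading the render: the shape is an L-shaped prism: outer 23 × 16 mm, arm thicknesses ≈ 6 mm (horizontal) and 4 mm (vertical), extruded 19 mm in z (dimensions read to the nearest mm from the axis ticks). For the g-code, the solid's height is divided into equal slices at the stated Δz and each level perimeter traced with G1 moves after a G0 lift.

; perimeter-only toolpath
G21 ; units = mm
G90 ; absolute positioning
G28 ; home
; layer 1
G0 Z2.7
G0 X0.0 Y0.0
G1 X23.0 Y0.0
G1 X23.0 Y6.0
G1 X4.0 Y6.0
G1 X4.0 Y16.0
G1 X0.0 Y16.0
G1 X0.0 Y0.0
; layer 2
G0 Z5.4
G0 X0.0 Y0.0
G1 X23.0 Y0.0
G1 X23.0 Y6.0
G1 X4.0 Y6.0
G1 X4.0 Y16.0
G1 X0.0 Y16.0
G1 X0.0 Y0.0
; layer 3
G0 Z8.1
G0 X0.0 Y0.0
G1 X23.0 Y0.0
G1 X23.0 Y6.0
G1 X4.0 Y6.0
G1 X4.0 Y16.0
G1 X0.0 Y16.0
G1 X0.0 Y0.0
; layer 4
G0 Z10.9
G0 X0.0 Y0.0
G1 X23.0 Y0.0
G1 X23.0 Y6.0
G1 X4.0 Y6.0
G1 X4.0 Y16.0
G1 X0.0 Y16.0
G1 X0.0 Y0.0
; layer 5
G0 Z13.6
G0 X0.0 Y0.0
G1 X23.0 Y0.0
G1 X23.0 Y6.0
G1 X4.0 Y6.0
G1 X4.0 Y16.0
G1 X0.0 Y16.0
G1 X0.0 Y0.0
; layer 6
G0 Z16.3
G0 X0.0 Y0.0
G1 X23.0 Y0.0
G1 X23.0 Y6.0
G1 X4.0 Y6.0
G1 X4.0 Y16.0
G1 X0.0 Y16.0
G1 X0.0 Y0.0
; layer 7
G0 Z19.0
G0 X0.0 Y0.0
G1 X23.0 Y0.0
G1 X23.0 Y6.0
G1 X4.0 Y6.0
G1 X4.0 Y16.0
G1 X0.0 Y16.0
G1 X0.0 Y0.0
M2 ; end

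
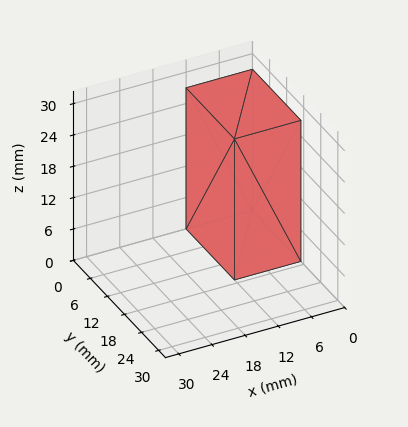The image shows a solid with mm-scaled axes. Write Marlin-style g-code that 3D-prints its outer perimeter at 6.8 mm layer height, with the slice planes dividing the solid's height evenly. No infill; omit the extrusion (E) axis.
Reading the render: the shape is a rectangular box, roughly 12 × 17 mm footprint and 27 mm tall (dimensions read to the nearest mm from the axis ticks). For the g-code, the solid's height is divided into equal slices at the stated Δz and each level perimeter traced with G1 moves after a G0 lift.

; perimeter-only toolpath
G21 ; units = mm
G90 ; absolute positioning
G28 ; home
; layer 1
G0 Z6.8
G0 X0.0 Y0.0
G1 X12.0 Y0.0
G1 X12.0 Y17.0
G1 X0.0 Y17.0
G1 X0.0 Y0.0
; layer 2
G0 Z13.5
G0 X0.0 Y0.0
G1 X12.0 Y0.0
G1 X12.0 Y17.0
G1 X0.0 Y17.0
G1 X0.0 Y0.0
; layer 3
G0 Z20.2
G0 X0.0 Y0.0
G1 X12.0 Y0.0
G1 X12.0 Y17.0
G1 X0.0 Y17.0
G1 X0.0 Y0.0
; layer 4
G0 Z27.0
G0 X0.0 Y0.0
G1 X12.0 Y0.0
G1 X12.0 Y17.0
G1 X0.0 Y17.0
G1 X0.0 Y0.0
M2 ; end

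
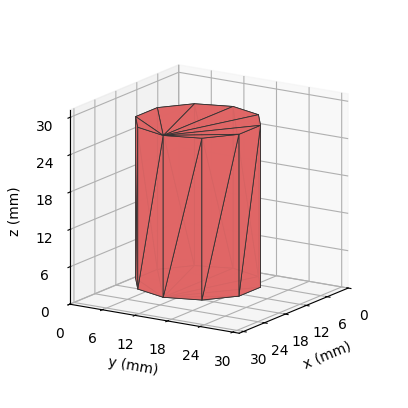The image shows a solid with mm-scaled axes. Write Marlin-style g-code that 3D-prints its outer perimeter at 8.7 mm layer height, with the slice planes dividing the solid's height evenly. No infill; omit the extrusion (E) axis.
Reading the render: the shape is a regular 10-sided prism (a cylinder approximated with 10 flat sides), circumscribed radius ≈ 10 mm, height ≈ 26 mm (dimensions read to the nearest mm from the axis ticks). For the g-code, the solid's height is divided into equal slices at the stated Δz and each level perimeter traced with G1 moves after a G0 lift.

; perimeter-only toolpath
G21 ; units = mm
G90 ; absolute positioning
G28 ; home
; layer 1
G0 Z8.7
G0 X20.0 Y10.0
G1 X18.1 Y15.9
G1 X13.1 Y19.5
G1 X6.9 Y19.5
G1 X1.9 Y15.9
G1 X0.0 Y10.0
G1 X1.9 Y4.1
G1 X6.9 Y0.5
G1 X13.1 Y0.5
G1 X18.1 Y4.1
G1 X20.0 Y10.0
; layer 2
G0 Z17.3
G0 X20.0 Y10.0
G1 X18.1 Y15.9
G1 X13.1 Y19.5
G1 X6.9 Y19.5
G1 X1.9 Y15.9
G1 X0.0 Y10.0
G1 X1.9 Y4.1
G1 X6.9 Y0.5
G1 X13.1 Y0.5
G1 X18.1 Y4.1
G1 X20.0 Y10.0
; layer 3
G0 Z26.0
G0 X20.0 Y10.0
G1 X18.1 Y15.9
G1 X13.1 Y19.5
G1 X6.9 Y19.5
G1 X1.9 Y15.9
G1 X0.0 Y10.0
G1 X1.9 Y4.1
G1 X6.9 Y0.5
G1 X13.1 Y0.5
G1 X18.1 Y4.1
G1 X20.0 Y10.0
M2 ; end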